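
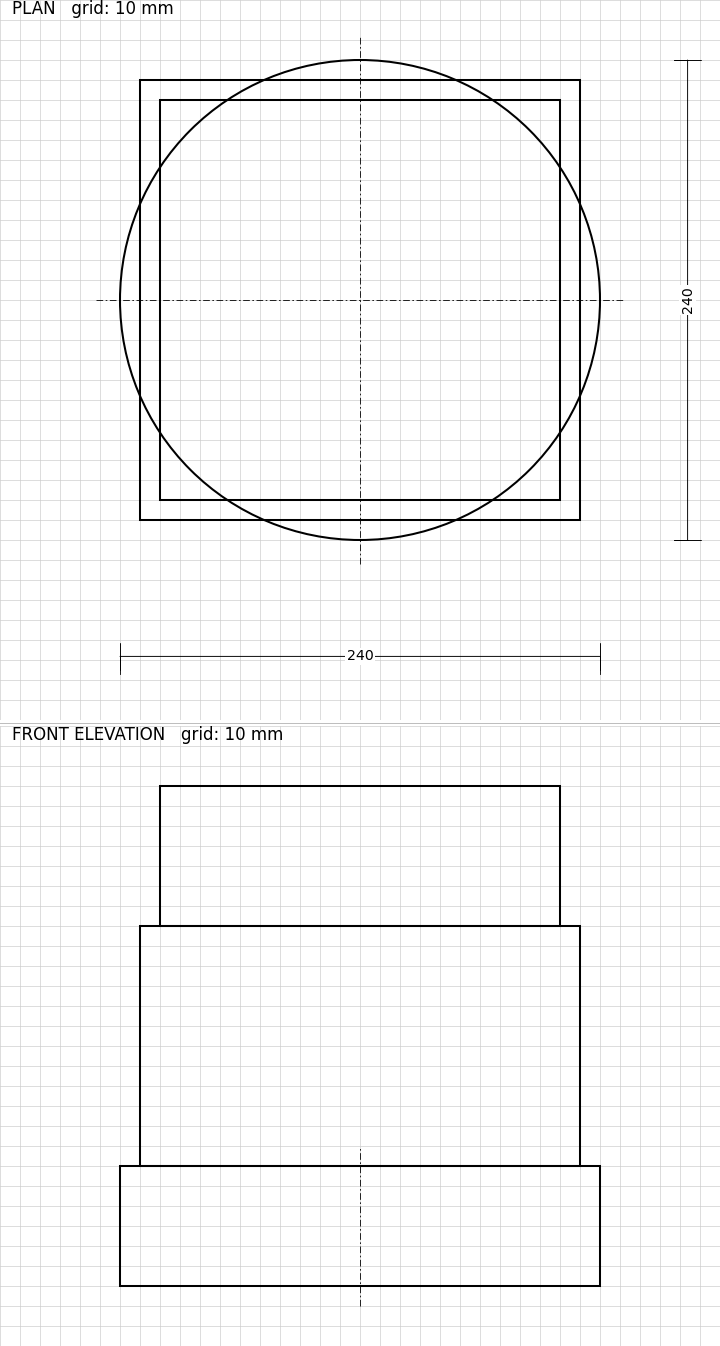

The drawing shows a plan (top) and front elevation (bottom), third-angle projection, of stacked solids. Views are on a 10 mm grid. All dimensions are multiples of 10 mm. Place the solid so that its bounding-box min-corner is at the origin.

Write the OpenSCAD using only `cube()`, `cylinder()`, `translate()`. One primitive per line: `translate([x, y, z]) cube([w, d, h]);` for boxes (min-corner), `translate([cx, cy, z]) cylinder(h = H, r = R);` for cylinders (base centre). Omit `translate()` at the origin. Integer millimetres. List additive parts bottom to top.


translate([120, 120, 0]) cylinder(h = 60, r = 120);
translate([10, 10, 60]) cube([220, 220, 120]);
translate([20, 20, 180]) cube([200, 200, 70]);


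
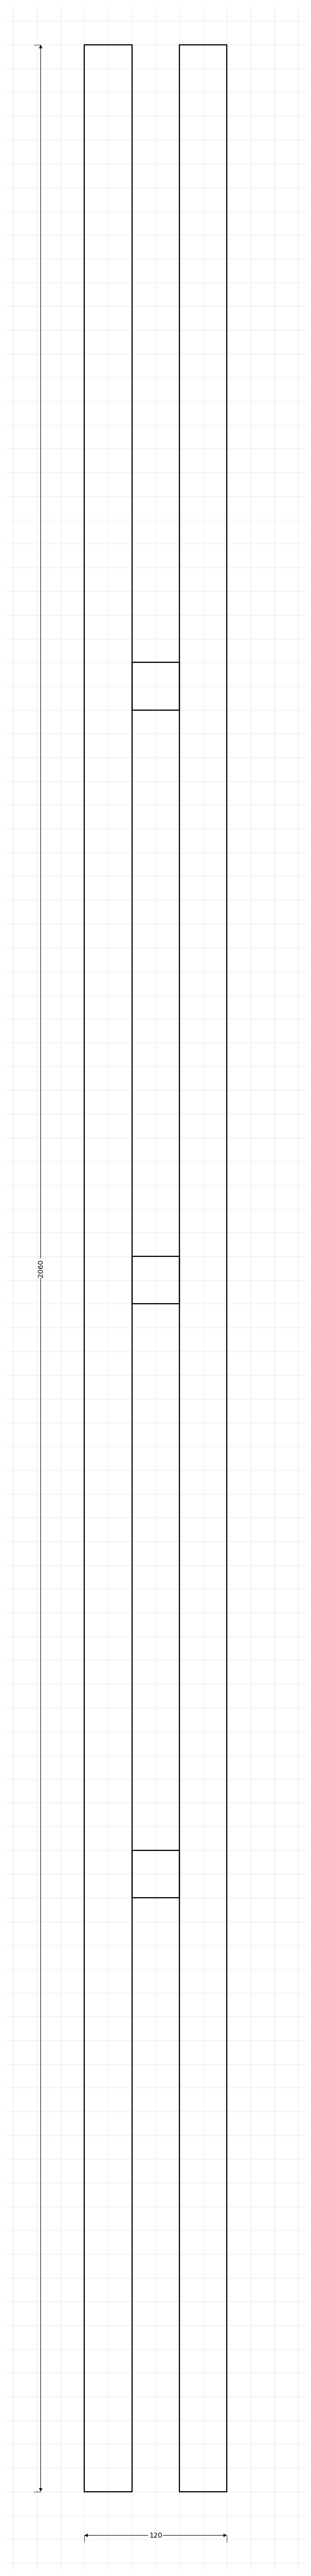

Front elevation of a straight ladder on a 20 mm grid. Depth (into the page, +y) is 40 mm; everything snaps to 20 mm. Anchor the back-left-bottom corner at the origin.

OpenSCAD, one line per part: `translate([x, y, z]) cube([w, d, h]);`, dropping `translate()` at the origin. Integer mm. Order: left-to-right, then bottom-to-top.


cube([40, 40, 2060]);
translate([40, 0, 500]) cube([40, 40, 40]);
translate([40, 0, 1000]) cube([40, 40, 40]);
translate([40, 0, 1500]) cube([40, 40, 40]);
translate([80, 0, 0]) cube([40, 40, 2060]);


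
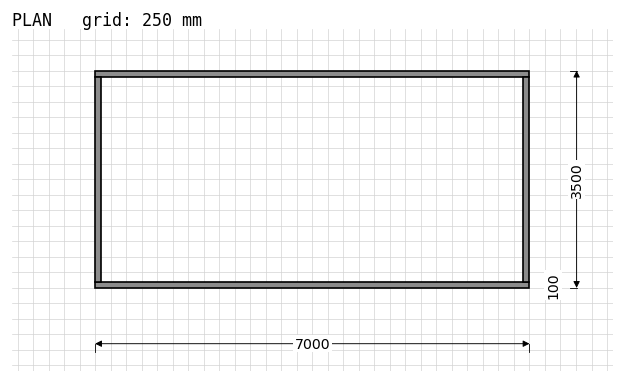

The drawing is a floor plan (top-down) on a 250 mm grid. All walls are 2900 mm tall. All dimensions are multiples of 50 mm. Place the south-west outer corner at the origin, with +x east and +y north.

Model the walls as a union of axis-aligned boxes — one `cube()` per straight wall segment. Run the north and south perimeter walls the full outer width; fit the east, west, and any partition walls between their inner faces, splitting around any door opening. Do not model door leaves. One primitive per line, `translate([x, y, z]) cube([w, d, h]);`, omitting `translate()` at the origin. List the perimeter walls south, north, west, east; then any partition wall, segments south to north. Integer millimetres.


cube([7000, 100, 2900]);
translate([0, 3400, 0]) cube([7000, 100, 2900]);
translate([0, 100, 0]) cube([100, 3300, 2900]);
translate([6900, 100, 0]) cube([100, 3300, 2900]);


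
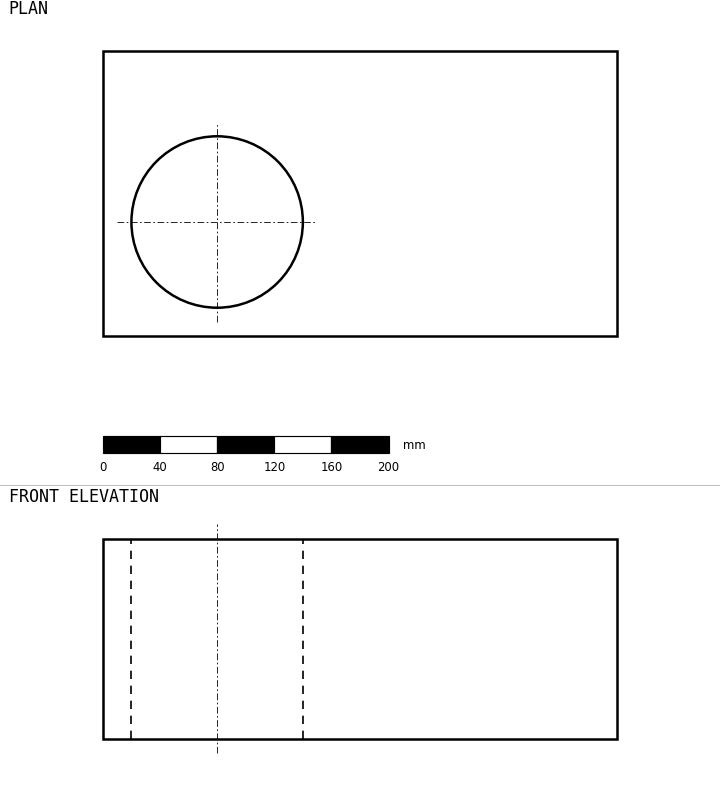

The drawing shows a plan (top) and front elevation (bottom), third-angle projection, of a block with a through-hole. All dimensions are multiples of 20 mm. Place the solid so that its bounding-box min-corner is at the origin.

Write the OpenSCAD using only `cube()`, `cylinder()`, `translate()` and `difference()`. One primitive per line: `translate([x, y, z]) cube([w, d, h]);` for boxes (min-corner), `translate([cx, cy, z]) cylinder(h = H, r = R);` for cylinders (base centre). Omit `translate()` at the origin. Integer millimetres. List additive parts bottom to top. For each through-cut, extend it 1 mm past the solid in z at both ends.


difference() {
  cube([360, 200, 140]);
  translate([80, 80, -1]) cylinder(h = 142, r = 60);
}


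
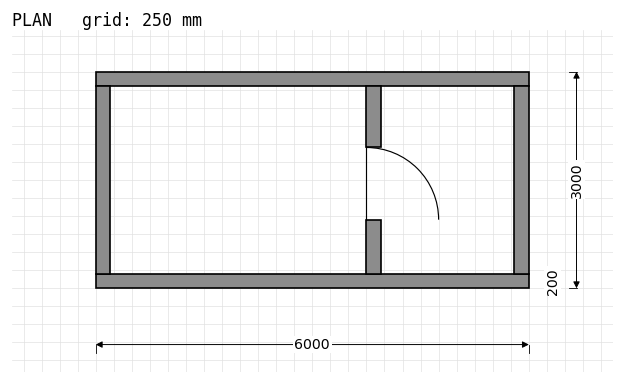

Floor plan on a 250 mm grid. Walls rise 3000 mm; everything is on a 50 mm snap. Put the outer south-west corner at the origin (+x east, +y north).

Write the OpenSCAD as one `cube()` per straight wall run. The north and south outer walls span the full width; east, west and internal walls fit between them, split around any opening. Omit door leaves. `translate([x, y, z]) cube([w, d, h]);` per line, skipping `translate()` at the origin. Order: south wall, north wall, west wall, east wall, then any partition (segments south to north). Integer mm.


cube([6000, 200, 3000]);
translate([0, 2800, 0]) cube([6000, 200, 3000]);
translate([0, 200, 0]) cube([200, 2600, 3000]);
translate([5800, 200, 0]) cube([200, 2600, 3000]);
translate([3750, 200, 0]) cube([200, 750, 3000]);
translate([3750, 1950, 0]) cube([200, 850, 3000]);


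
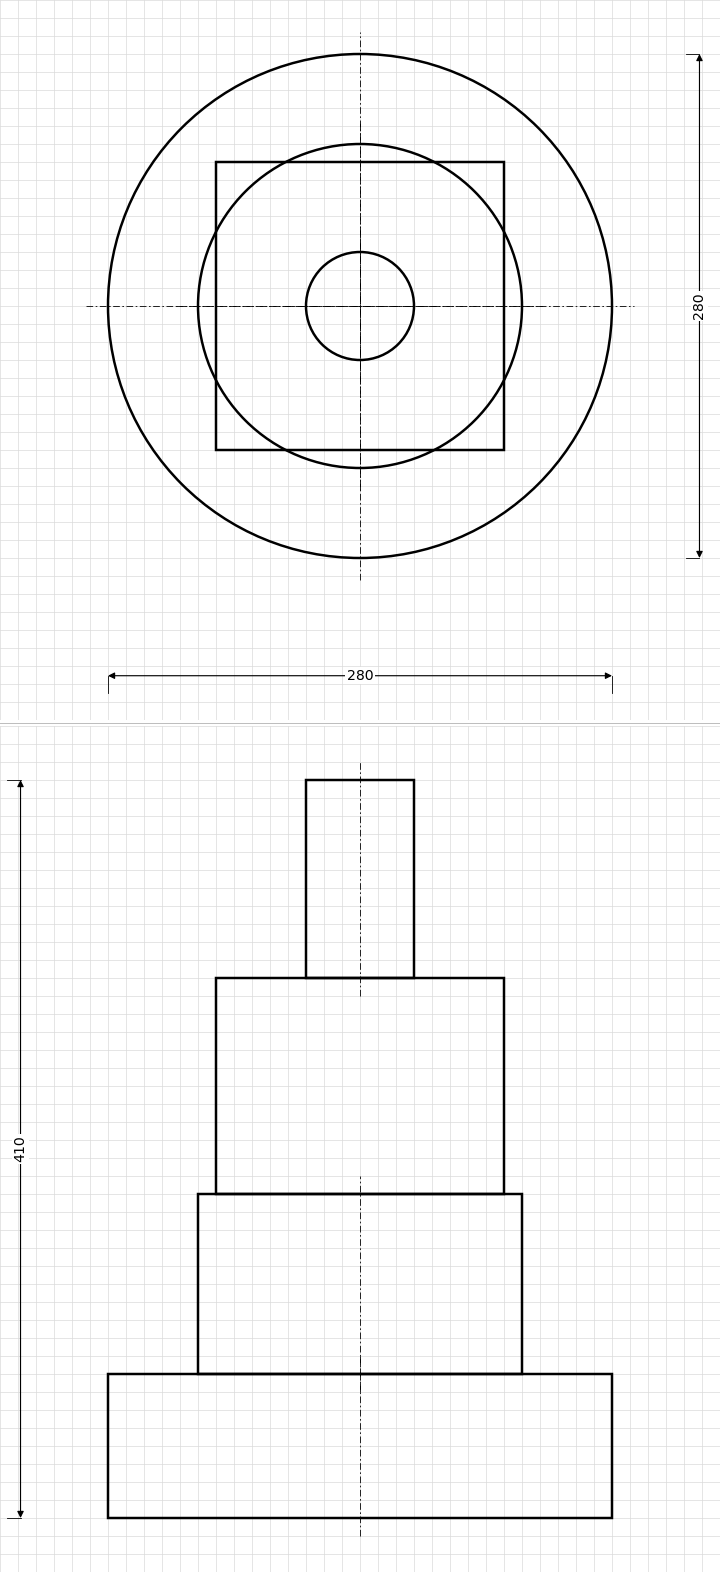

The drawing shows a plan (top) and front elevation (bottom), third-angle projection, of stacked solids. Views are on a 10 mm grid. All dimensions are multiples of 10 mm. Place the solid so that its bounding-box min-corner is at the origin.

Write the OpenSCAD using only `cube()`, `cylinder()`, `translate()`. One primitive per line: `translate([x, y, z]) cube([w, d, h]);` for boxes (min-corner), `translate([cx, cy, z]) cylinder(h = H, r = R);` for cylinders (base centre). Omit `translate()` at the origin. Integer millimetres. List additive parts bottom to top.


translate([140, 140, 0]) cylinder(h = 80, r = 140);
translate([140, 140, 80]) cylinder(h = 100, r = 90);
translate([60, 60, 180]) cube([160, 160, 120]);
translate([140, 140, 300]) cylinder(h = 110, r = 30);


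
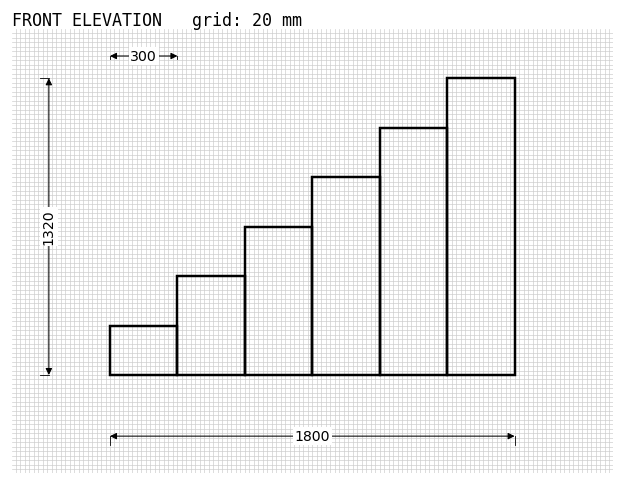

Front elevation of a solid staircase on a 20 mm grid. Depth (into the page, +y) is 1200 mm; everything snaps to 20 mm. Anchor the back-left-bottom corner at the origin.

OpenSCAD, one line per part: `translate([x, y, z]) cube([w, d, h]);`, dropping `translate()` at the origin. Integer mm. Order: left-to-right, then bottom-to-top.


cube([300, 1200, 220]);
translate([300, 0, 0]) cube([300, 1200, 440]);
translate([600, 0, 0]) cube([300, 1200, 660]);
translate([900, 0, 0]) cube([300, 1200, 880]);
translate([1200, 0, 0]) cube([300, 1200, 1100]);
translate([1500, 0, 0]) cube([300, 1200, 1320]);


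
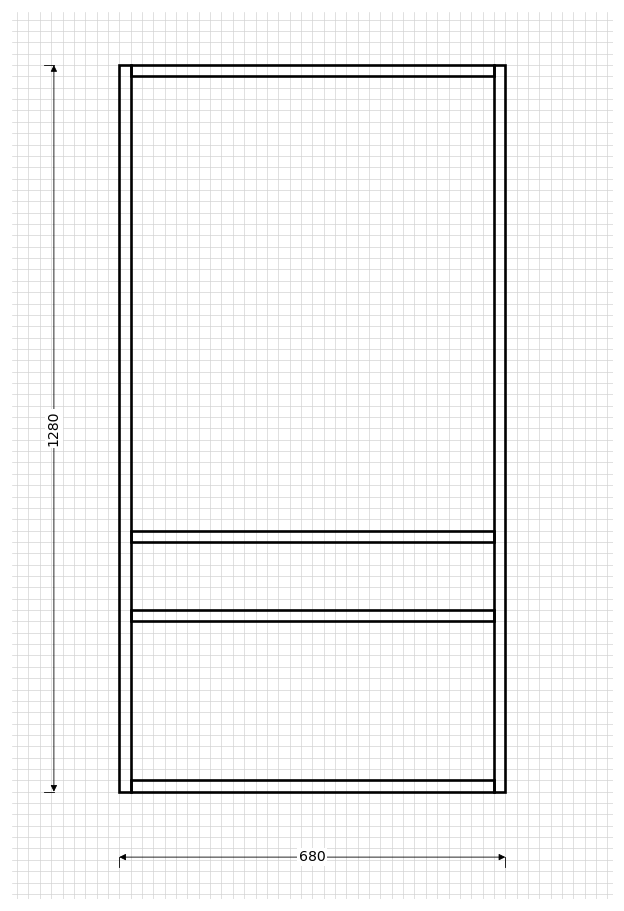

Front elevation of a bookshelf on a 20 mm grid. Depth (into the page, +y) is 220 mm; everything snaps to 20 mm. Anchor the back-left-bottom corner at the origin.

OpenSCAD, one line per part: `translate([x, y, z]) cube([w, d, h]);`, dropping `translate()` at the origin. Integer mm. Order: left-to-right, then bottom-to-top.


cube([20, 220, 1280]);
translate([20, 0, 0]) cube([640, 220, 20]);
translate([20, 0, 300]) cube([640, 220, 20]);
translate([20, 0, 440]) cube([640, 220, 20]);
translate([20, 0, 1260]) cube([640, 220, 20]);
translate([660, 0, 0]) cube([20, 220, 1280]);


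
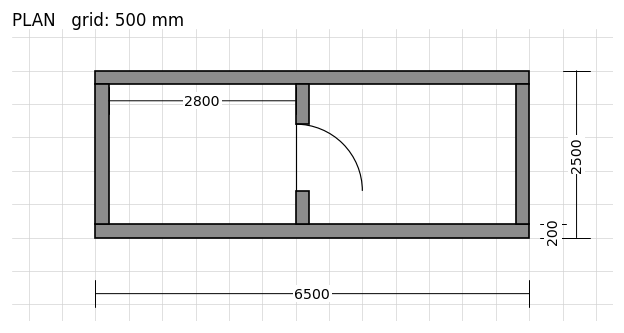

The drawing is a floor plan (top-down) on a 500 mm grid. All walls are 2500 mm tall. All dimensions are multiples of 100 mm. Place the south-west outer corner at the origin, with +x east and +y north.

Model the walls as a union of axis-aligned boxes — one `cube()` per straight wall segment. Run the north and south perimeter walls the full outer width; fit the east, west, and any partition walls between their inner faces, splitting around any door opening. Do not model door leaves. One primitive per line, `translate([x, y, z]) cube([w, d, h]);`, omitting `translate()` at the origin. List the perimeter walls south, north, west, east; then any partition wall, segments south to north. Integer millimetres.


cube([6500, 200, 2500]);
translate([0, 2300, 0]) cube([6500, 200, 2500]);
translate([0, 200, 0]) cube([200, 2100, 2500]);
translate([6300, 200, 0]) cube([200, 2100, 2500]);
translate([3000, 200, 0]) cube([200, 500, 2500]);
translate([3000, 1700, 0]) cube([200, 600, 2500]);


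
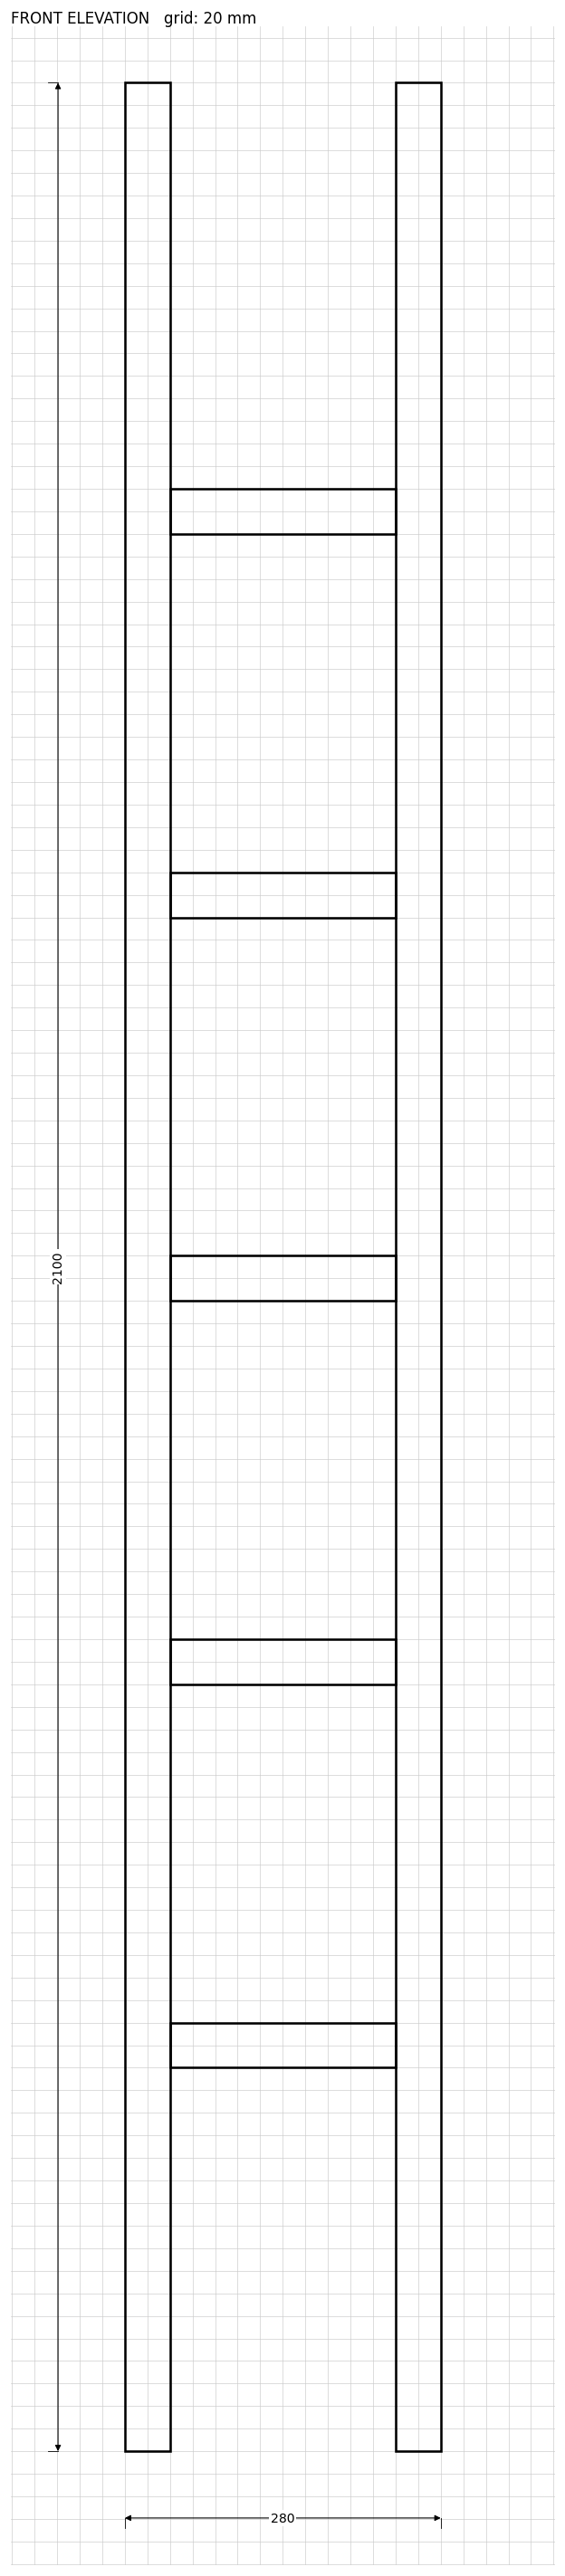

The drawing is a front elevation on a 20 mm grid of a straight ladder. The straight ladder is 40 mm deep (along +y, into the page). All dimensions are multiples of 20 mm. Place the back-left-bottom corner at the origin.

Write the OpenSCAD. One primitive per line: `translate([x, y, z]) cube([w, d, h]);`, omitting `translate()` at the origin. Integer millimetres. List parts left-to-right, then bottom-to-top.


cube([40, 40, 2100]);
translate([40, 0, 340]) cube([200, 40, 40]);
translate([40, 0, 680]) cube([200, 40, 40]);
translate([40, 0, 1020]) cube([200, 40, 40]);
translate([40, 0, 1360]) cube([200, 40, 40]);
translate([40, 0, 1700]) cube([200, 40, 40]);
translate([240, 0, 0]) cube([40, 40, 2100]);


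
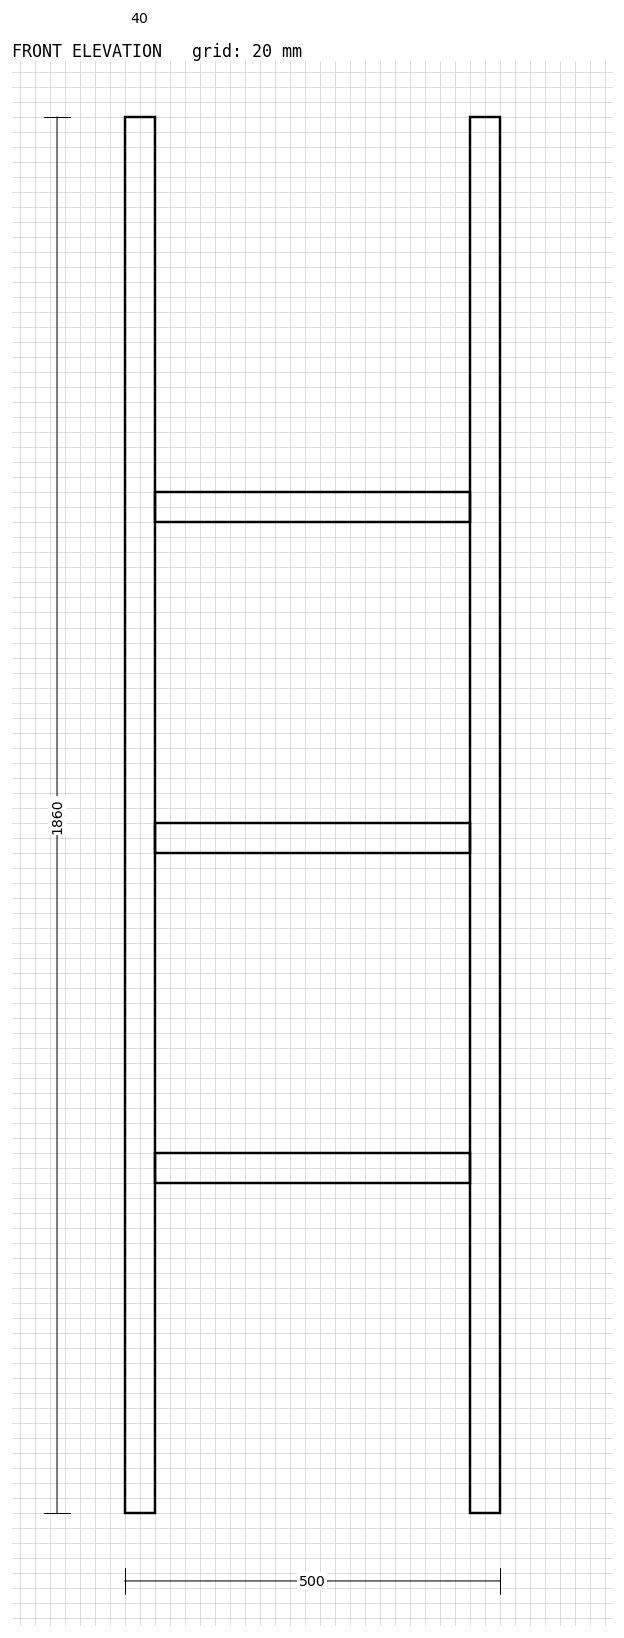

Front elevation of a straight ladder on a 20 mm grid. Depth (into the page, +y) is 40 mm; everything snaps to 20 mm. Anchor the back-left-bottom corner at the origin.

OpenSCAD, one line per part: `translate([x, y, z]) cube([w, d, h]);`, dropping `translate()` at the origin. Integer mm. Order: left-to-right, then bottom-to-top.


cube([40, 40, 1860]);
translate([40, 0, 440]) cube([420, 40, 40]);
translate([40, 0, 880]) cube([420, 40, 40]);
translate([40, 0, 1320]) cube([420, 40, 40]);
translate([460, 0, 0]) cube([40, 40, 1860]);


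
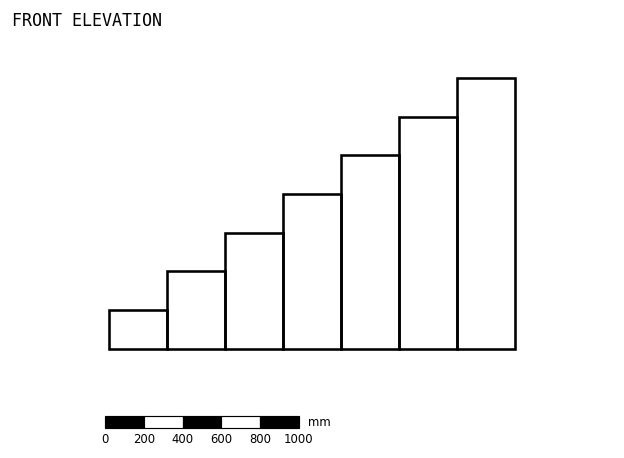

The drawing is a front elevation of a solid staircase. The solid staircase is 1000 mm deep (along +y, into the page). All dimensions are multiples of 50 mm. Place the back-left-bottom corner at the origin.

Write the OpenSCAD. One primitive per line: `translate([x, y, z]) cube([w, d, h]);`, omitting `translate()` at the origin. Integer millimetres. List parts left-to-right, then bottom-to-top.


cube([300, 1000, 200]);
translate([300, 0, 0]) cube([300, 1000, 400]);
translate([600, 0, 0]) cube([300, 1000, 600]);
translate([900, 0, 0]) cube([300, 1000, 800]);
translate([1200, 0, 0]) cube([300, 1000, 1000]);
translate([1500, 0, 0]) cube([300, 1000, 1200]);
translate([1800, 0, 0]) cube([300, 1000, 1400]);


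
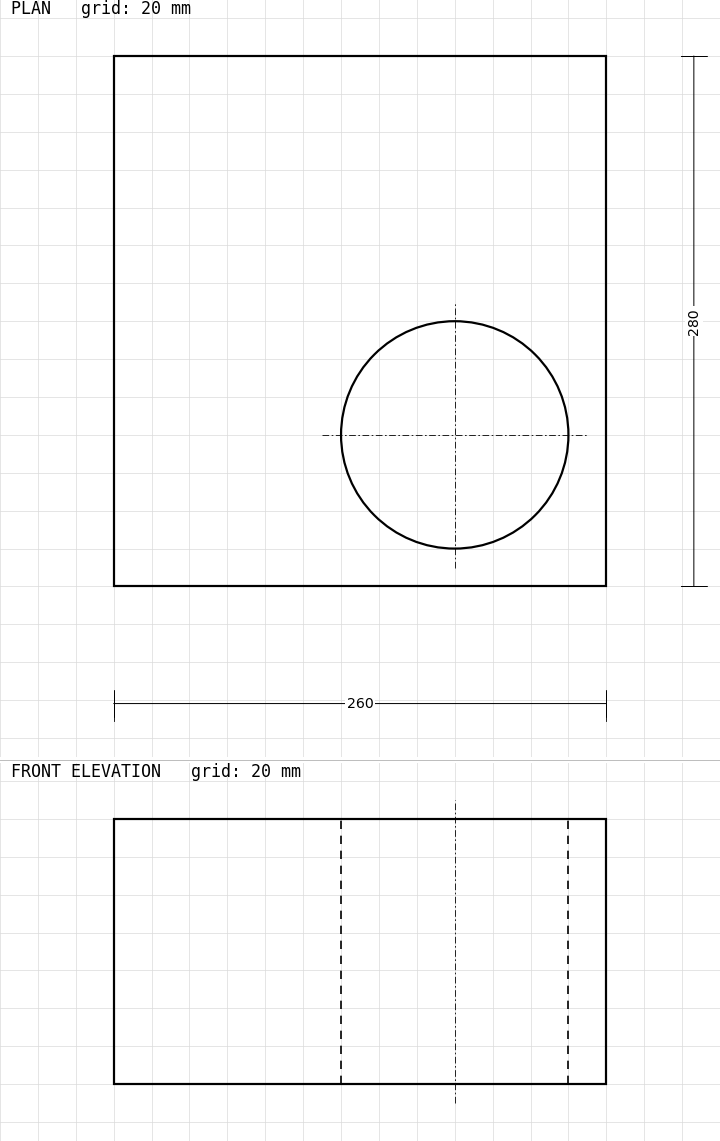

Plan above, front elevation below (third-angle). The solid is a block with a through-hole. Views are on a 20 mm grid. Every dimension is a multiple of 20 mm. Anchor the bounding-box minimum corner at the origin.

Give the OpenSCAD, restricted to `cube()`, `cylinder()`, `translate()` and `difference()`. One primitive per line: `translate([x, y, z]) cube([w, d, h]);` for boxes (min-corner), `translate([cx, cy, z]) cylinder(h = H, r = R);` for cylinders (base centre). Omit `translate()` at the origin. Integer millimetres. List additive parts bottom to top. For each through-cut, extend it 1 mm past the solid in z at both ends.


difference() {
  cube([260, 280, 140]);
  translate([180, 80, -1]) cylinder(h = 142, r = 60);
}


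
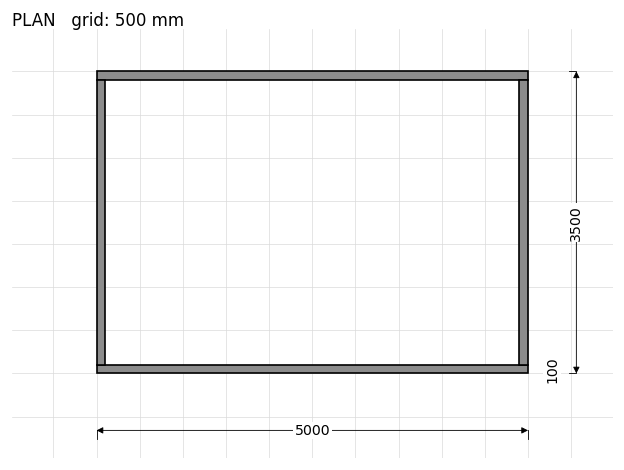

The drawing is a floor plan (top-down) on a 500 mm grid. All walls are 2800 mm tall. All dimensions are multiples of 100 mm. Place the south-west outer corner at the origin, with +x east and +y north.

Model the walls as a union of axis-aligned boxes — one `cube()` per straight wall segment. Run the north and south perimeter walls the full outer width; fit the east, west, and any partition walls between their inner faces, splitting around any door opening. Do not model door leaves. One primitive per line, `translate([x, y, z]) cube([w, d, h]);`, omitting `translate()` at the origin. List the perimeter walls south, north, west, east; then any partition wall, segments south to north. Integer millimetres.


cube([5000, 100, 2800]);
translate([0, 3400, 0]) cube([5000, 100, 2800]);
translate([0, 100, 0]) cube([100, 3300, 2800]);
translate([4900, 100, 0]) cube([100, 3300, 2800]);


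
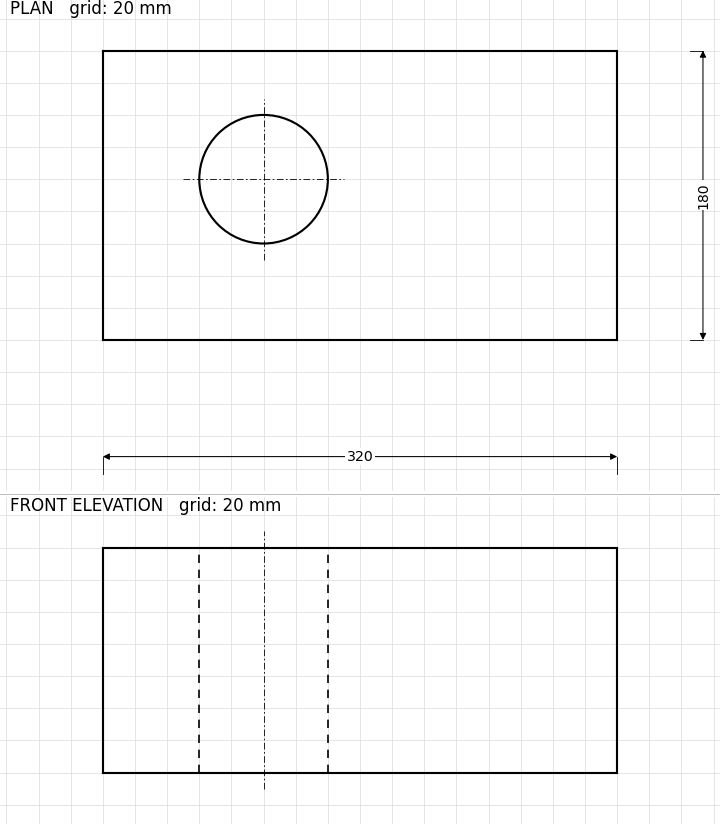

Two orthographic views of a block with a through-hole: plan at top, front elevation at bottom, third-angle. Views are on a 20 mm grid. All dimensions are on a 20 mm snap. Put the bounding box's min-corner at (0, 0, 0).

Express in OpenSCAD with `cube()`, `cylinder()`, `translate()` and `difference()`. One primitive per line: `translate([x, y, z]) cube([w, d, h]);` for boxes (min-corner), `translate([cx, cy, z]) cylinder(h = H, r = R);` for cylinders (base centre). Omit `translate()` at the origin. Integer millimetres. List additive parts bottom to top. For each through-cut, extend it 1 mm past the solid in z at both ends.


difference() {
  cube([320, 180, 140]);
  translate([100, 100, -1]) cylinder(h = 142, r = 40);
}


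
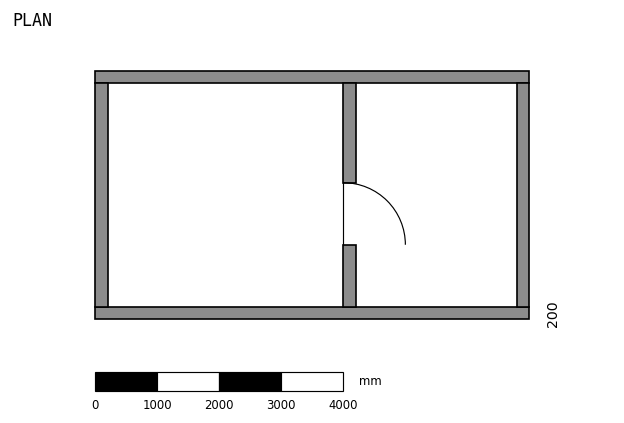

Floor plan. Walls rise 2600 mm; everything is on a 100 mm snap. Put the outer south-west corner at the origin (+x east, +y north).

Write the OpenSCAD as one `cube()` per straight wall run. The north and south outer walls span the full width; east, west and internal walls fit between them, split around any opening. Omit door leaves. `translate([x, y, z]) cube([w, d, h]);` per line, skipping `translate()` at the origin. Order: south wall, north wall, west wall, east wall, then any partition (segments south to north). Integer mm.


cube([7000, 200, 2600]);
translate([0, 3800, 0]) cube([7000, 200, 2600]);
translate([0, 200, 0]) cube([200, 3600, 2600]);
translate([6800, 200, 0]) cube([200, 3600, 2600]);
translate([4000, 200, 0]) cube([200, 1000, 2600]);
translate([4000, 2200, 0]) cube([200, 1600, 2600]);


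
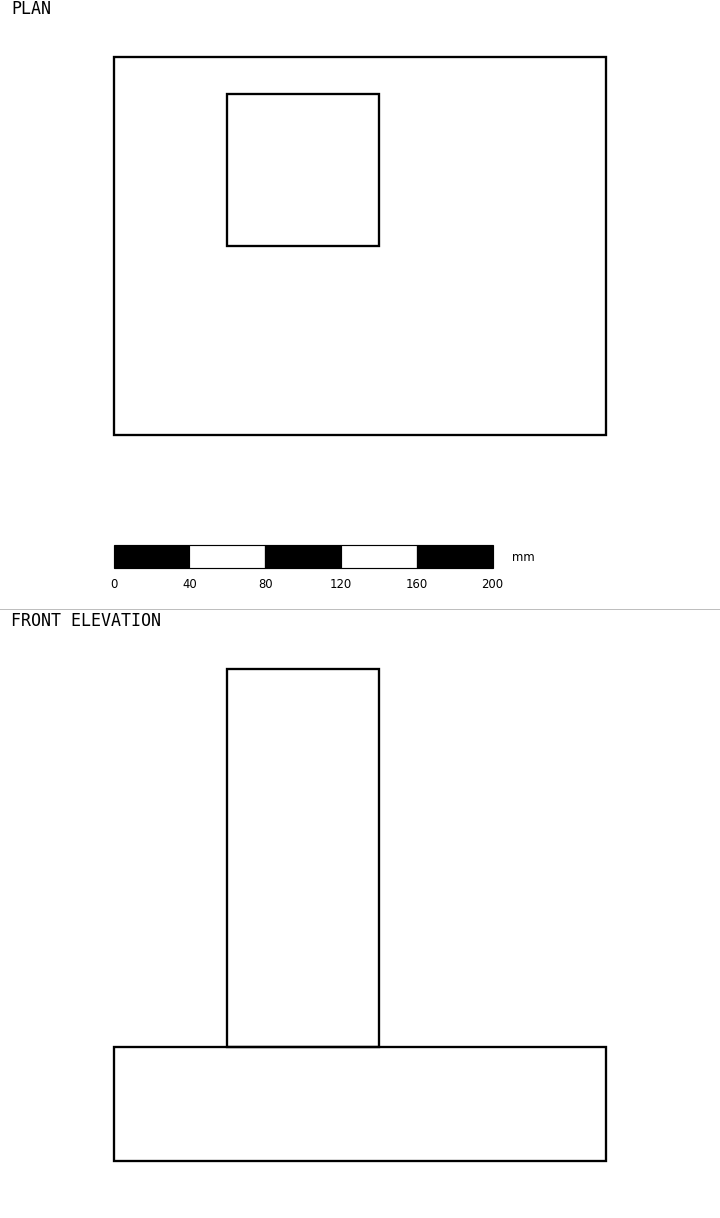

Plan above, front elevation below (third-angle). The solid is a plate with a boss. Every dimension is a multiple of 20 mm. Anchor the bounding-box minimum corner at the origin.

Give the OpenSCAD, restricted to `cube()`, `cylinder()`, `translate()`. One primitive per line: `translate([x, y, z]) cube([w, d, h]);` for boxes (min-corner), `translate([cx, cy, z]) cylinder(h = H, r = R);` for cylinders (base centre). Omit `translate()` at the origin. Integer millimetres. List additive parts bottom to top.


cube([260, 200, 60]);
translate([60, 100, 60]) cube([80, 80, 200]);


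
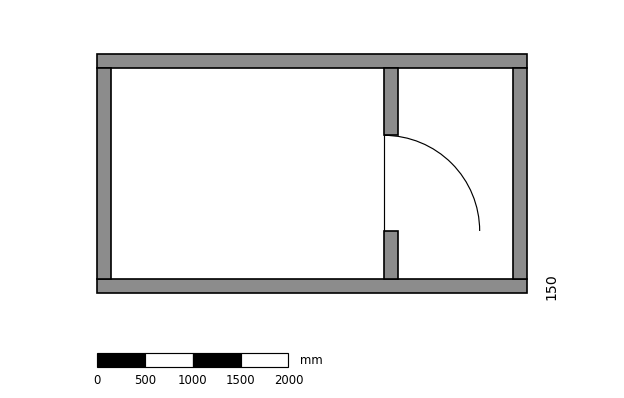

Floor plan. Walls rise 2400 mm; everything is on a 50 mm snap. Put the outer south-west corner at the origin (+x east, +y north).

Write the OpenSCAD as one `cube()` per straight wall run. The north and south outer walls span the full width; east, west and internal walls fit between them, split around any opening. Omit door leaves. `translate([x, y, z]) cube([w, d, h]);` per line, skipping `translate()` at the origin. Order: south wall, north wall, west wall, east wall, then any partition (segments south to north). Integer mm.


cube([4500, 150, 2400]);
translate([0, 2350, 0]) cube([4500, 150, 2400]);
translate([0, 150, 0]) cube([150, 2200, 2400]);
translate([4350, 150, 0]) cube([150, 2200, 2400]);
translate([3000, 150, 0]) cube([150, 500, 2400]);
translate([3000, 1650, 0]) cube([150, 700, 2400]);


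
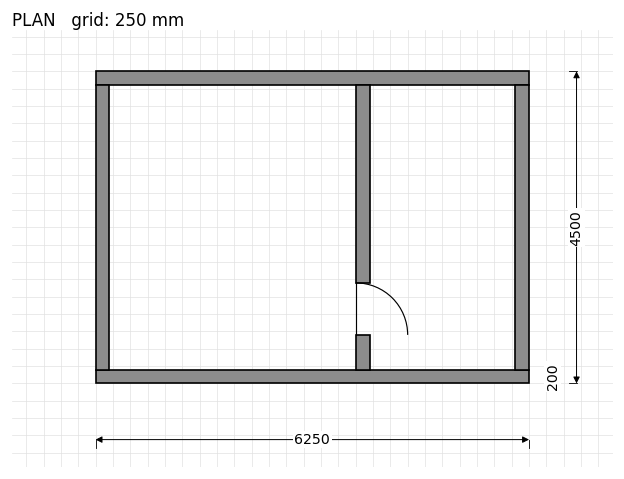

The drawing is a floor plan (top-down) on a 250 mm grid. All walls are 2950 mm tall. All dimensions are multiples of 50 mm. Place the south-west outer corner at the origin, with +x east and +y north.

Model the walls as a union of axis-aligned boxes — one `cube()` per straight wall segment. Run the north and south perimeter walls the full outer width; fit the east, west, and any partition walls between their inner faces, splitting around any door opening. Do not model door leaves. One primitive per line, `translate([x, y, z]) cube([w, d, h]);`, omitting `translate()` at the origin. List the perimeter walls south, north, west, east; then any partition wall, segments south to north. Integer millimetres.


cube([6250, 200, 2950]);
translate([0, 4300, 0]) cube([6250, 200, 2950]);
translate([0, 200, 0]) cube([200, 4100, 2950]);
translate([6050, 200, 0]) cube([200, 4100, 2950]);
translate([3750, 200, 0]) cube([200, 500, 2950]);
translate([3750, 1450, 0]) cube([200, 2850, 2950]);


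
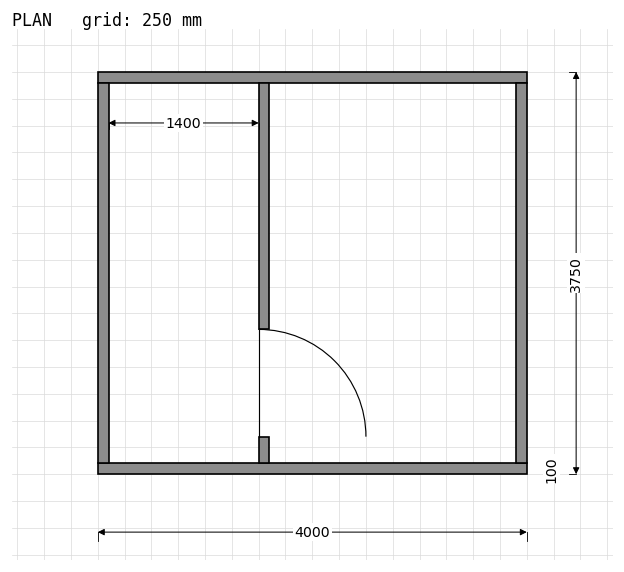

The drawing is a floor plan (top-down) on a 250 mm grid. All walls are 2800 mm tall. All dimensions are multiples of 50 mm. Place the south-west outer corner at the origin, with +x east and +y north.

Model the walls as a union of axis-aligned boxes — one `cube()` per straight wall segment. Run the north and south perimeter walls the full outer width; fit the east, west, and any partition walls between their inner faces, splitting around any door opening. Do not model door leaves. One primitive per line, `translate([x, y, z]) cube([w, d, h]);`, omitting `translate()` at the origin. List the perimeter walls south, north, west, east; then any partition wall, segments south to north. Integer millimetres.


cube([4000, 100, 2800]);
translate([0, 3650, 0]) cube([4000, 100, 2800]);
translate([0, 100, 0]) cube([100, 3550, 2800]);
translate([3900, 100, 0]) cube([100, 3550, 2800]);
translate([1500, 100, 0]) cube([100, 250, 2800]);
translate([1500, 1350, 0]) cube([100, 2300, 2800]);


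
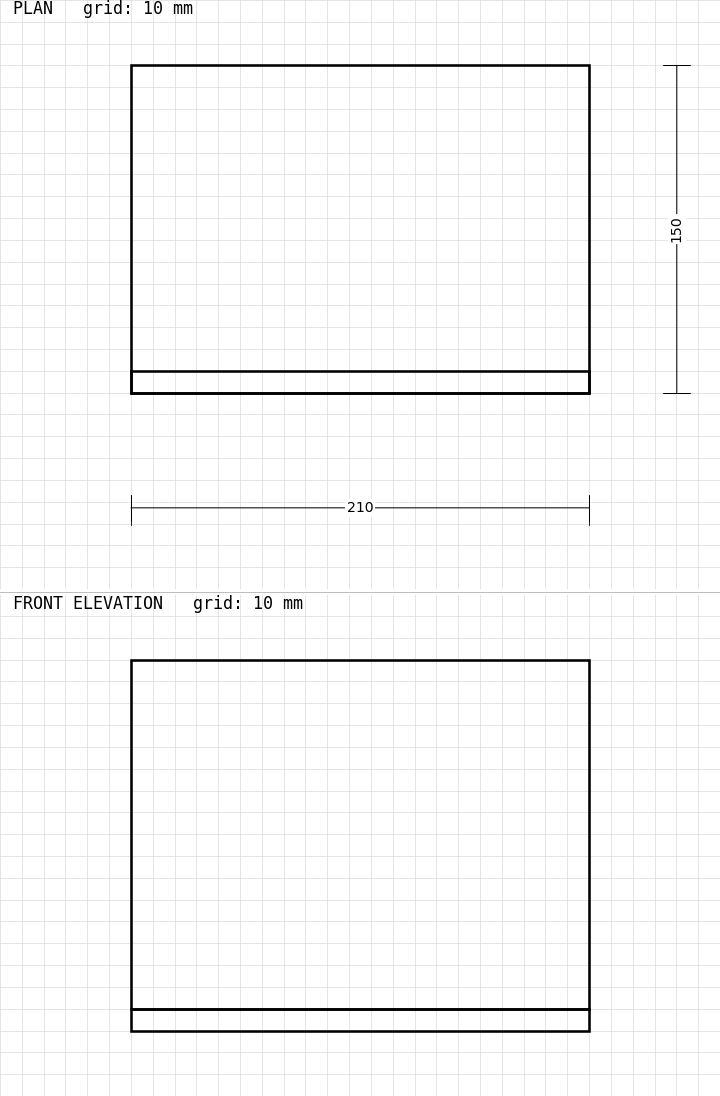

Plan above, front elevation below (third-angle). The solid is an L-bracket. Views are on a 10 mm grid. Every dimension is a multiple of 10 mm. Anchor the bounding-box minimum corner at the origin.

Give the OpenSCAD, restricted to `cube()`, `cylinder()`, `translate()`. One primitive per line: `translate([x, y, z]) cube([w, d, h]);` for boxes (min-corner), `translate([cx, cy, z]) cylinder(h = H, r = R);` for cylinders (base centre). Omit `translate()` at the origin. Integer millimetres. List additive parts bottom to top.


cube([210, 150, 10]);
translate([0, 0, 10]) cube([210, 10, 160]);


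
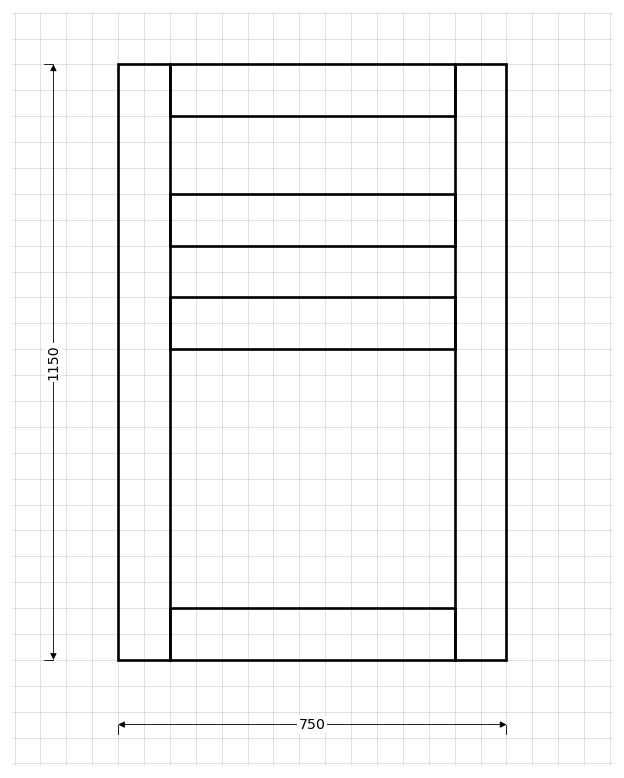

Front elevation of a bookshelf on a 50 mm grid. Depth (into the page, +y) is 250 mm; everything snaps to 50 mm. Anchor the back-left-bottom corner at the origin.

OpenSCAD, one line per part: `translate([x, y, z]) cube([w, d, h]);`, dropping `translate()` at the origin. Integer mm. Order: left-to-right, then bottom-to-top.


cube([100, 250, 1150]);
translate([100, 0, 0]) cube([550, 250, 100]);
translate([100, 0, 600]) cube([550, 250, 100]);
translate([100, 0, 800]) cube([550, 250, 100]);
translate([100, 0, 1050]) cube([550, 250, 100]);
translate([650, 0, 0]) cube([100, 250, 1150]);


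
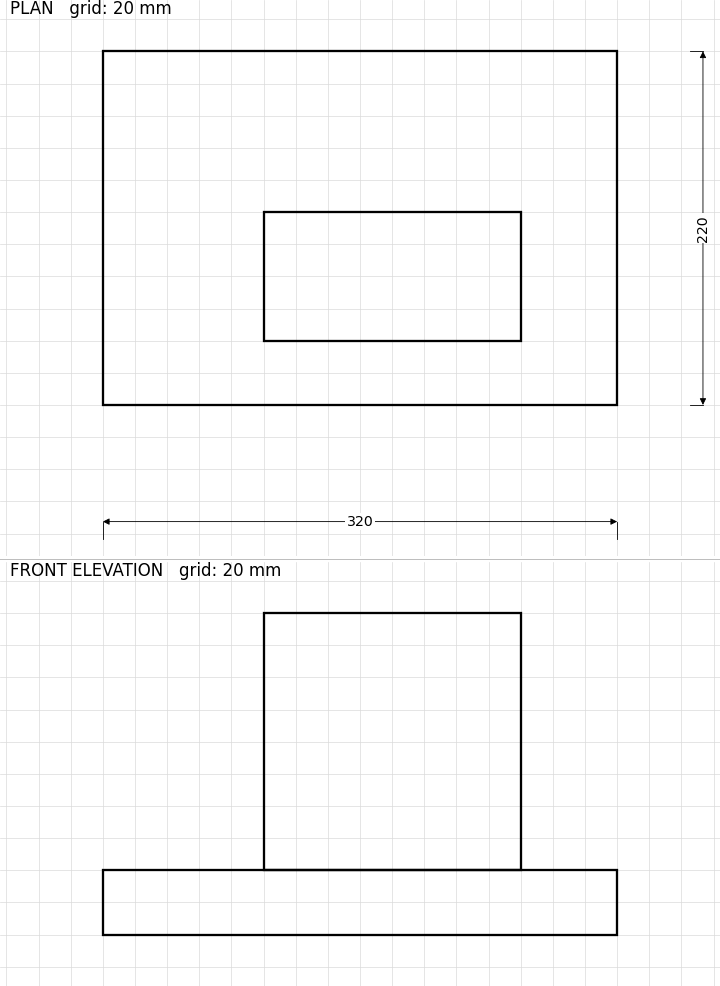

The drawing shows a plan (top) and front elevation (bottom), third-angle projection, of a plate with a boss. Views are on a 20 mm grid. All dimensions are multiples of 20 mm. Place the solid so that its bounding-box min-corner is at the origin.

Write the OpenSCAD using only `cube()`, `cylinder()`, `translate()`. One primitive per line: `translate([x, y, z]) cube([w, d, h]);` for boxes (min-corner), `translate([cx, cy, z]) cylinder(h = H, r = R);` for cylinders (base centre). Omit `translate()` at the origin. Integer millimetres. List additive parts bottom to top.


cube([320, 220, 40]);
translate([100, 40, 40]) cube([160, 80, 160]);


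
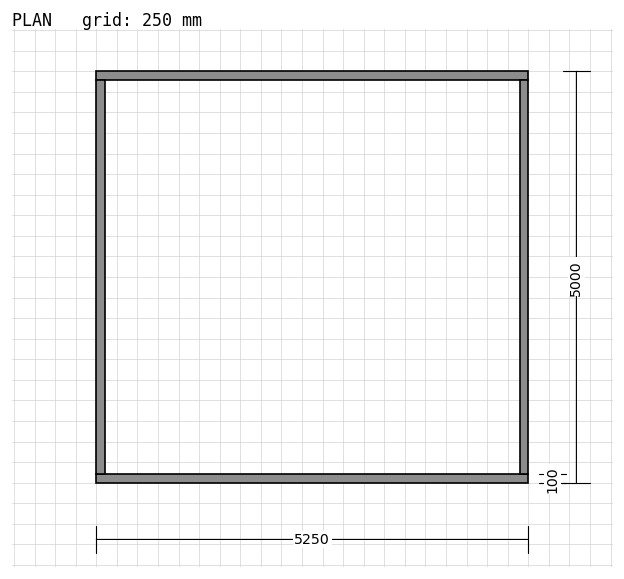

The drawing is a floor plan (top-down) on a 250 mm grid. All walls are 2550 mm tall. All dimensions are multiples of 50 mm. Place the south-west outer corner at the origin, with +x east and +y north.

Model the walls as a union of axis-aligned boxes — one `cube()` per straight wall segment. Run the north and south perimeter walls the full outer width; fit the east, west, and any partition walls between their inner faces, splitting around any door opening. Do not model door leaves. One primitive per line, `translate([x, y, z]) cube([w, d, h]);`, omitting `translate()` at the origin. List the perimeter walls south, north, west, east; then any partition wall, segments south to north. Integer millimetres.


cube([5250, 100, 2550]);
translate([0, 4900, 0]) cube([5250, 100, 2550]);
translate([0, 100, 0]) cube([100, 4800, 2550]);
translate([5150, 100, 0]) cube([100, 4800, 2550]);


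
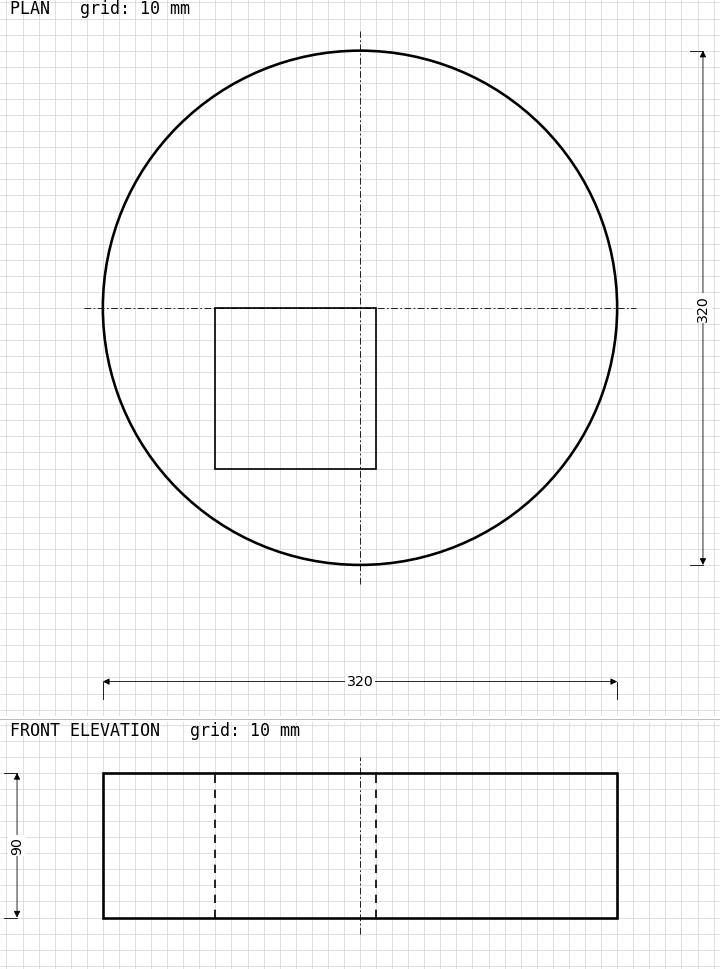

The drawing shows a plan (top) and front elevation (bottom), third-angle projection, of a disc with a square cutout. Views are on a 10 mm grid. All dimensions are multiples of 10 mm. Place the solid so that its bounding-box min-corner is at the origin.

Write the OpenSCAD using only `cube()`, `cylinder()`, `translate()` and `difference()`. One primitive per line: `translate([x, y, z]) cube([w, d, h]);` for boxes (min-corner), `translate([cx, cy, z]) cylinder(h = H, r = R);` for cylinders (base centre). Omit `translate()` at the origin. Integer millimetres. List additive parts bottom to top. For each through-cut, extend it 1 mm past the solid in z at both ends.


difference() {
  translate([160, 160, 0]) cylinder(h = 90, r = 160);
  translate([70, 60, -1]) cube([100, 100, 92]);
}


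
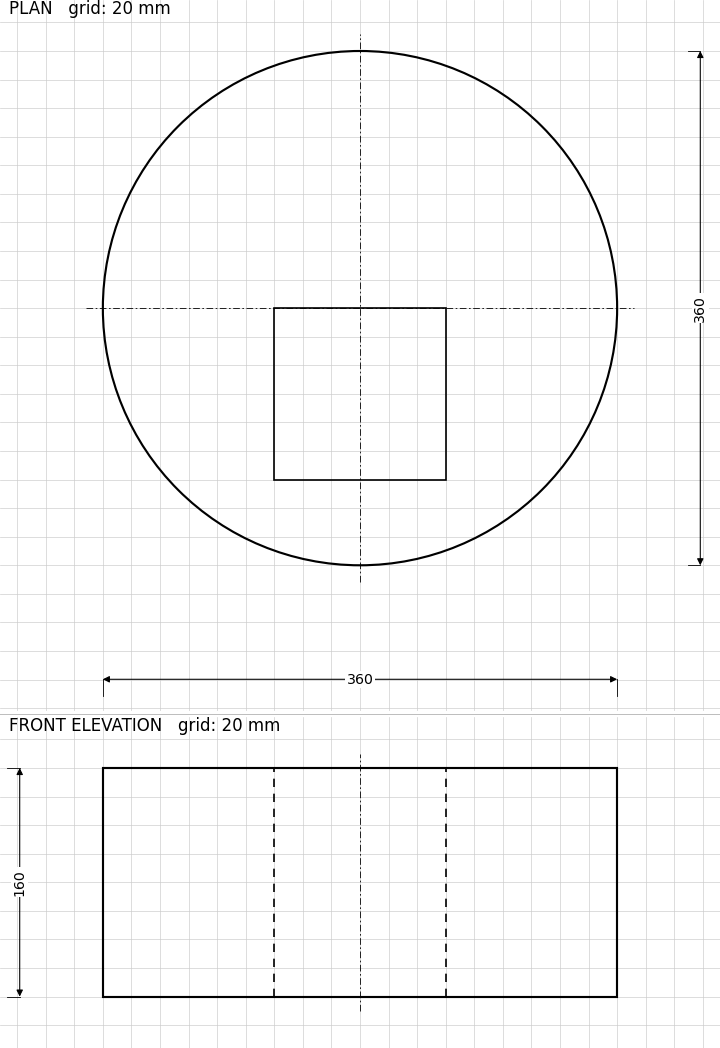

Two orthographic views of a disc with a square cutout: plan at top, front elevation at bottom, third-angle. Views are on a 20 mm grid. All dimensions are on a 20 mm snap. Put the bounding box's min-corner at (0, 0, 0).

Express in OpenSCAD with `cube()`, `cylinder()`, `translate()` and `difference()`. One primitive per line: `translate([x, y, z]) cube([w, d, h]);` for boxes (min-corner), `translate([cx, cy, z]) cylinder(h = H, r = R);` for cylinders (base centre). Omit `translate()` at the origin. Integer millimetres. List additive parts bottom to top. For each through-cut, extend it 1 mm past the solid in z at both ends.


difference() {
  translate([180, 180, 0]) cylinder(h = 160, r = 180);
  translate([120, 60, -1]) cube([120, 120, 162]);
}


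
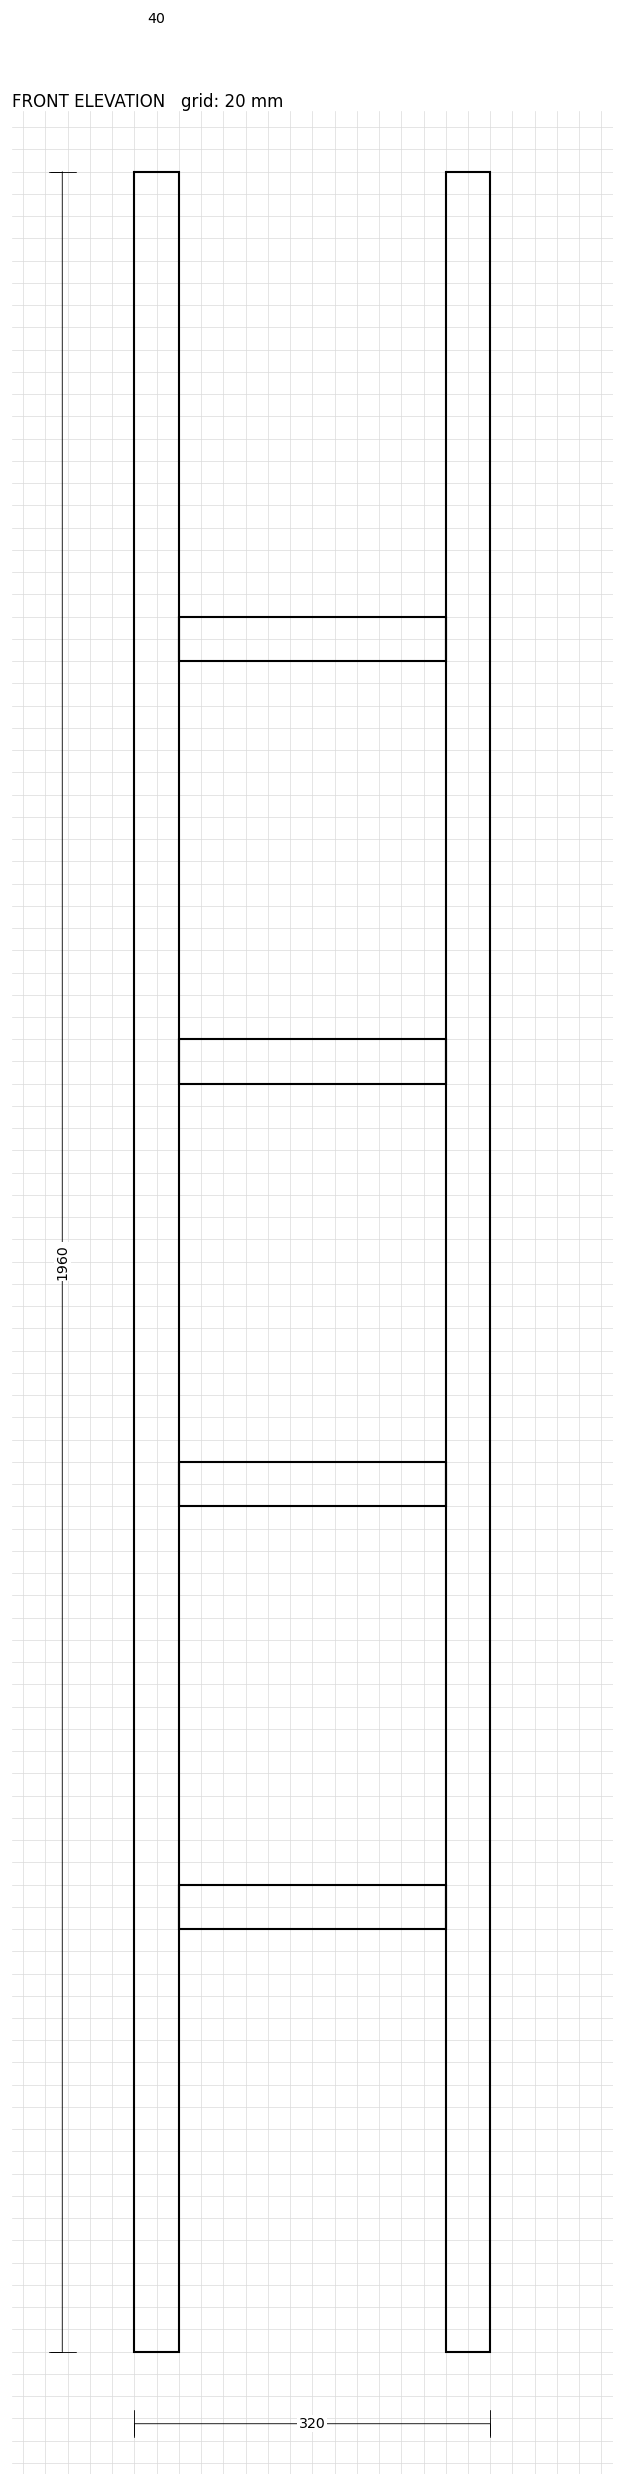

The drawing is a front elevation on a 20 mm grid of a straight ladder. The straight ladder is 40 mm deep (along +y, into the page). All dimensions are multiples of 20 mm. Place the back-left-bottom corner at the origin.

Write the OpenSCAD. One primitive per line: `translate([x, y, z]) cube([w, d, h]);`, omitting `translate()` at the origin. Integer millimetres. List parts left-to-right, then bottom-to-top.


cube([40, 40, 1960]);
translate([40, 0, 380]) cube([240, 40, 40]);
translate([40, 0, 760]) cube([240, 40, 40]);
translate([40, 0, 1140]) cube([240, 40, 40]);
translate([40, 0, 1520]) cube([240, 40, 40]);
translate([280, 0, 0]) cube([40, 40, 1960]);


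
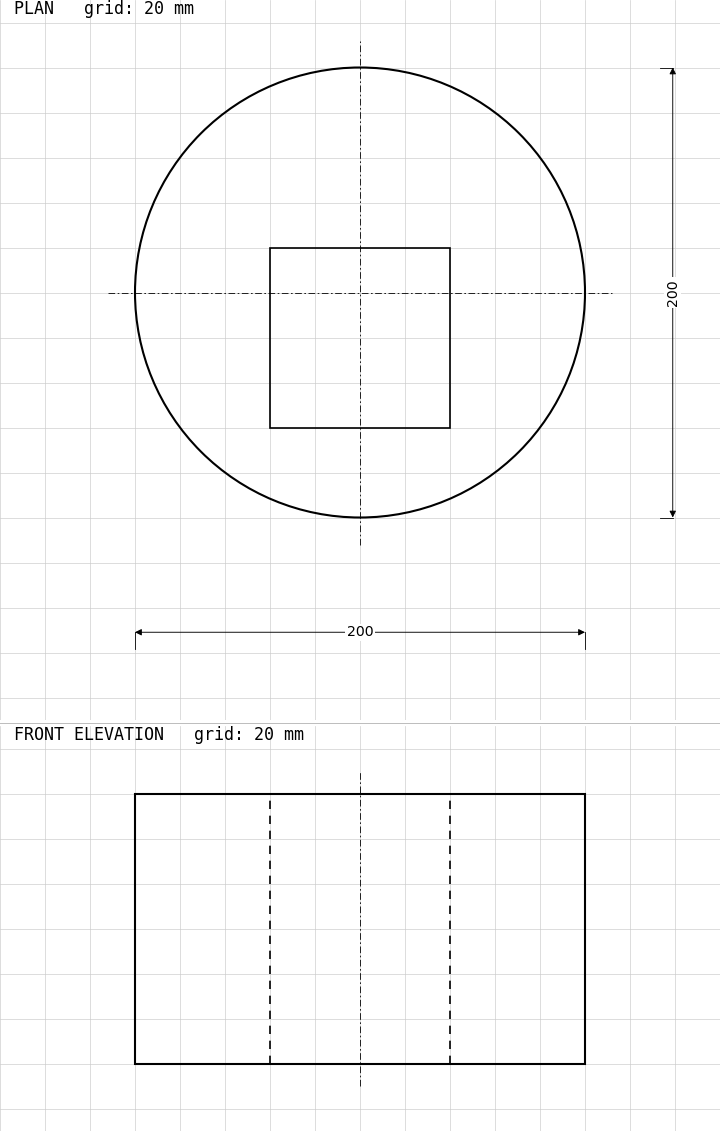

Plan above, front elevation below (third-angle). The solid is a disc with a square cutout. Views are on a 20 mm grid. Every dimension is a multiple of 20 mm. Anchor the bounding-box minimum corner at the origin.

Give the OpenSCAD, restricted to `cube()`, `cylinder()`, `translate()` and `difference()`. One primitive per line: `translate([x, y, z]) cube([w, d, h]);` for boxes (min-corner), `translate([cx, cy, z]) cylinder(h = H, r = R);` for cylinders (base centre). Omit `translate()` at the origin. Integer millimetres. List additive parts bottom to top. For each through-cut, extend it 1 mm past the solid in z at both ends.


difference() {
  translate([100, 100, 0]) cylinder(h = 120, r = 100);
  translate([60, 40, -1]) cube([80, 80, 122]);
}


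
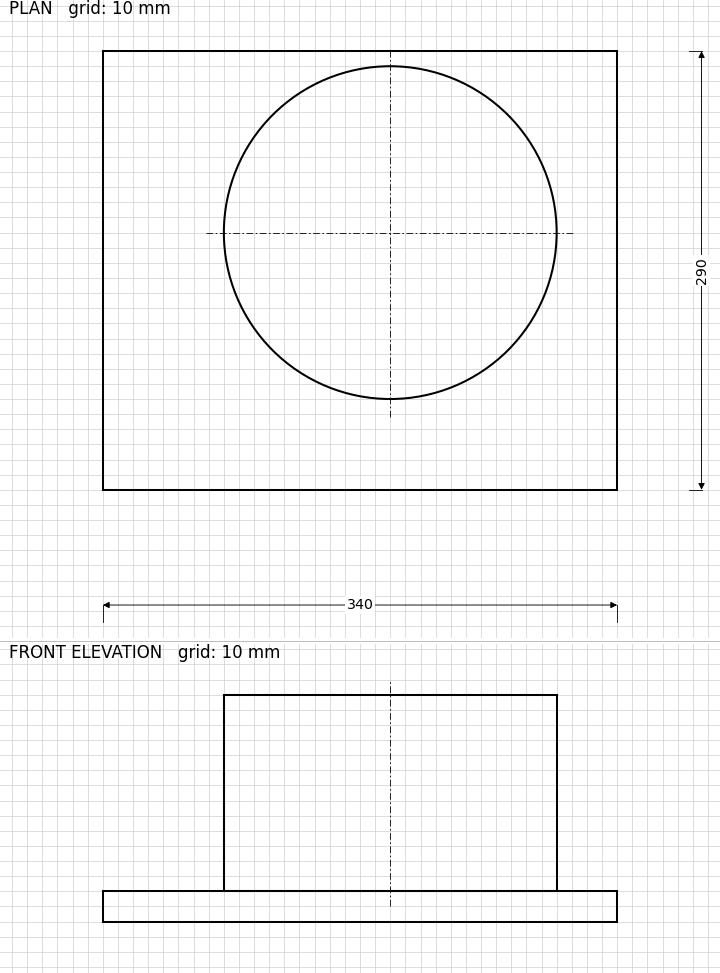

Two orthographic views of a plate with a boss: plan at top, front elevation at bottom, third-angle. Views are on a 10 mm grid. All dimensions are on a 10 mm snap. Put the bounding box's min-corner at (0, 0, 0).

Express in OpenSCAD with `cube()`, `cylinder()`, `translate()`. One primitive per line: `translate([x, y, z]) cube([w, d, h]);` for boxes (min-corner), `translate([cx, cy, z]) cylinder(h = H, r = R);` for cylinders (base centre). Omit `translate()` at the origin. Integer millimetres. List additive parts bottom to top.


cube([340, 290, 20]);
translate([190, 170, 20]) cylinder(h = 130, r = 110);


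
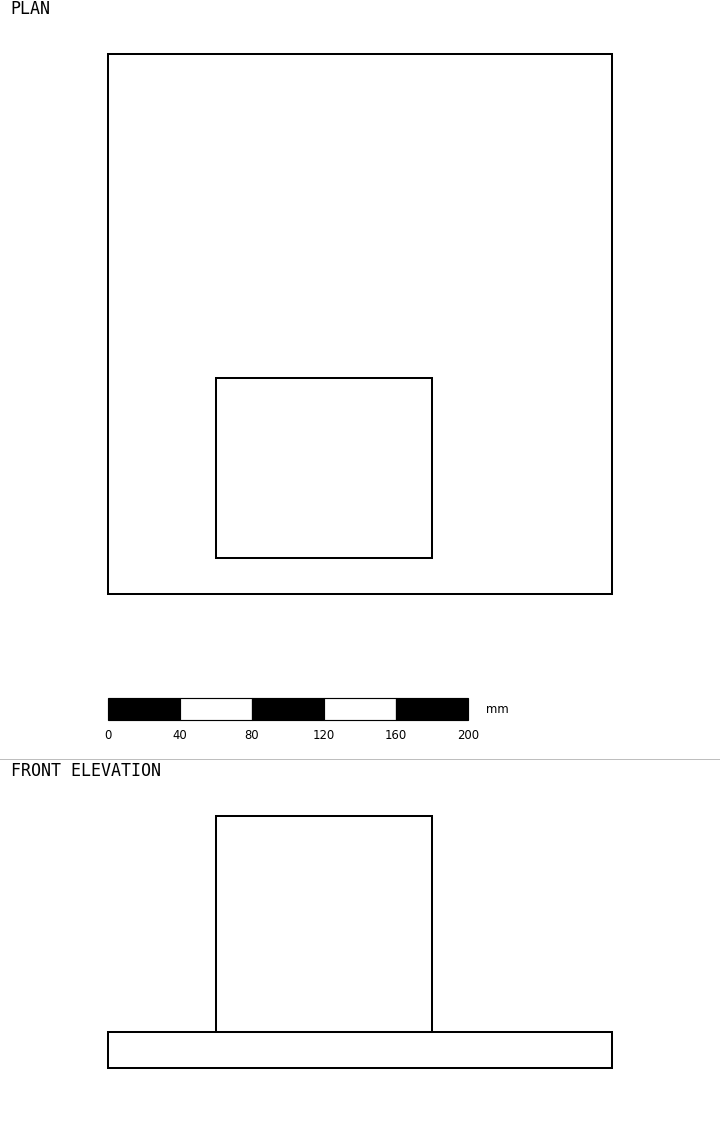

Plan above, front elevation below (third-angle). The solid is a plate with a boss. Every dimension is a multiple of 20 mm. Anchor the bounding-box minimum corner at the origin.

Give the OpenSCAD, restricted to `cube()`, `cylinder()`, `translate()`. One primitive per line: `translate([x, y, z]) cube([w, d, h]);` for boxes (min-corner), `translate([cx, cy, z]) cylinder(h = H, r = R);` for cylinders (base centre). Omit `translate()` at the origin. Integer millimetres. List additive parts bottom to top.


cube([280, 300, 20]);
translate([60, 20, 20]) cube([120, 100, 120]);


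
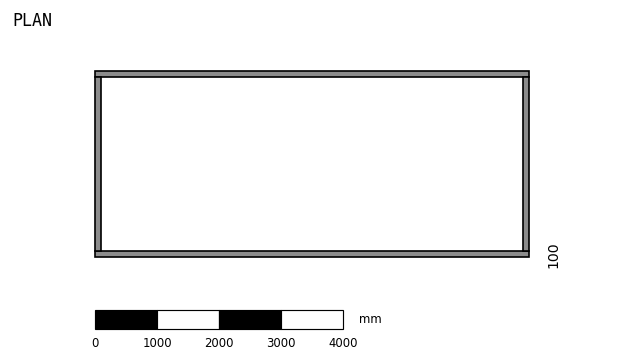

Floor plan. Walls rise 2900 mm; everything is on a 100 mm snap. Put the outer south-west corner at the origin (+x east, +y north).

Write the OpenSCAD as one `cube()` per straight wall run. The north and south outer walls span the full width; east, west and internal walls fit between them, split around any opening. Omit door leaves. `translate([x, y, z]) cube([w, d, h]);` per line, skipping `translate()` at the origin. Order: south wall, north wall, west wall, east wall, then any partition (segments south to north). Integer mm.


cube([7000, 100, 2900]);
translate([0, 2900, 0]) cube([7000, 100, 2900]);
translate([0, 100, 0]) cube([100, 2800, 2900]);
translate([6900, 100, 0]) cube([100, 2800, 2900]);


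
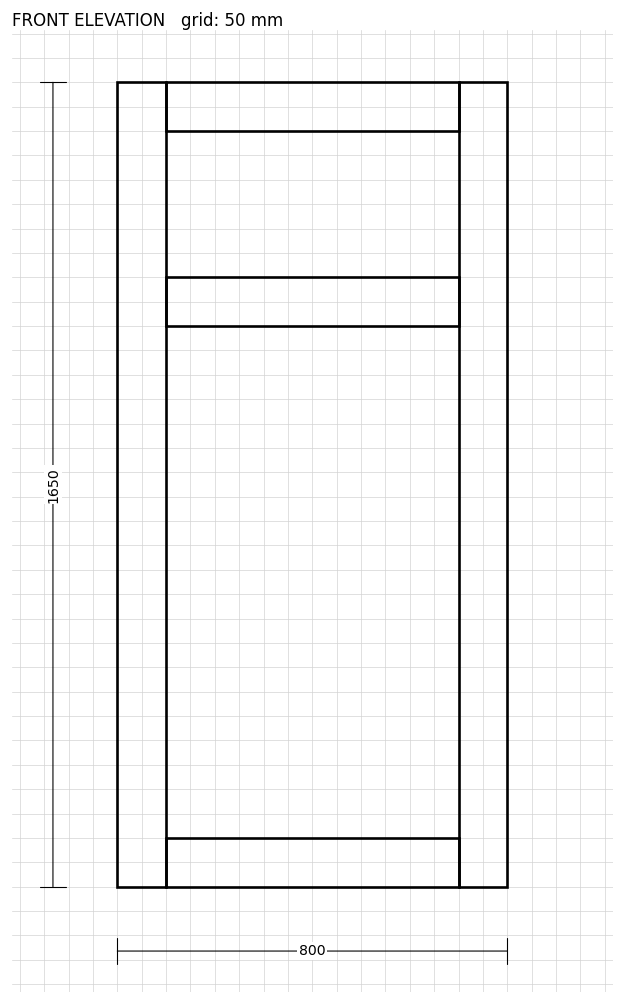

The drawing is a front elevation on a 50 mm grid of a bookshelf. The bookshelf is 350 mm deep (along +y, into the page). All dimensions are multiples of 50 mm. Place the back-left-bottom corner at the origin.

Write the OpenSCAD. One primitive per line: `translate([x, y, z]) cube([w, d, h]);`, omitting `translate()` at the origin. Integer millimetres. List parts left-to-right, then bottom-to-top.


cube([100, 350, 1650]);
translate([100, 0, 0]) cube([600, 350, 100]);
translate([100, 0, 1150]) cube([600, 350, 100]);
translate([100, 0, 1550]) cube([600, 350, 100]);
translate([700, 0, 0]) cube([100, 350, 1650]);


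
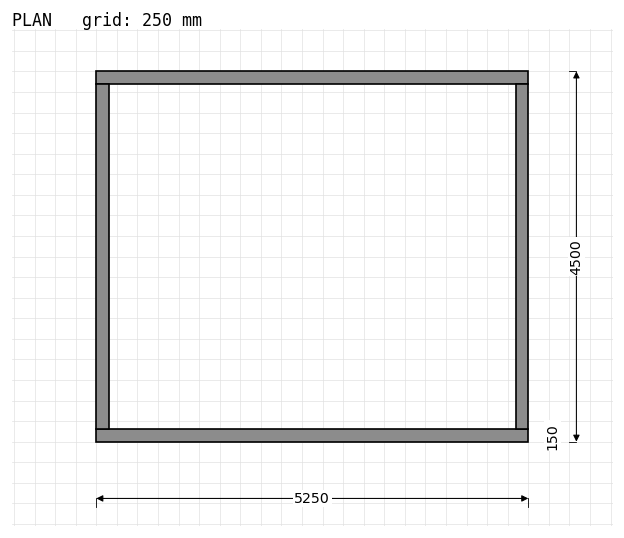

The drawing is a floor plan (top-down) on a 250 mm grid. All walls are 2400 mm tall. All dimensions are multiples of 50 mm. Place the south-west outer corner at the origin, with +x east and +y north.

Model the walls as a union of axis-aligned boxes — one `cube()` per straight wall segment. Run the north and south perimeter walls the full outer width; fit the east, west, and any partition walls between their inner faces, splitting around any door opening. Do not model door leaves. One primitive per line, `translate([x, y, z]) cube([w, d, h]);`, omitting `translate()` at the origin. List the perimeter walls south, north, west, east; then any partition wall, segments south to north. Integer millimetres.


cube([5250, 150, 2400]);
translate([0, 4350, 0]) cube([5250, 150, 2400]);
translate([0, 150, 0]) cube([150, 4200, 2400]);
translate([5100, 150, 0]) cube([150, 4200, 2400]);


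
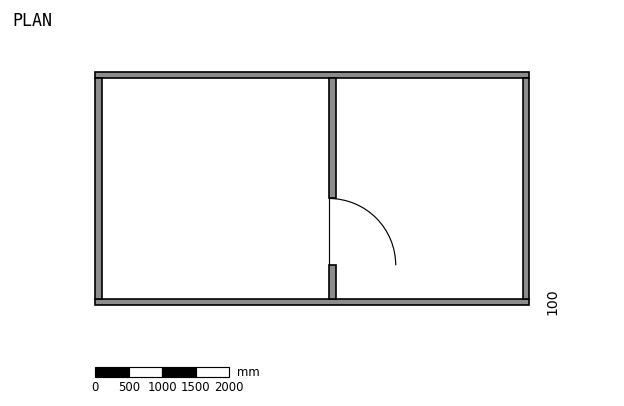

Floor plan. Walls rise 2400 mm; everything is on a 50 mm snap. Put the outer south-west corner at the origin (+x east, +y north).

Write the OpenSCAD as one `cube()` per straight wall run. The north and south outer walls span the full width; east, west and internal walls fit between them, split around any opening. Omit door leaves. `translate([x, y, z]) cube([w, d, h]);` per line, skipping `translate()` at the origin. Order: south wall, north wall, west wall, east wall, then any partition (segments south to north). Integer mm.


cube([6500, 100, 2400]);
translate([0, 3400, 0]) cube([6500, 100, 2400]);
translate([0, 100, 0]) cube([100, 3300, 2400]);
translate([6400, 100, 0]) cube([100, 3300, 2400]);
translate([3500, 100, 0]) cube([100, 500, 2400]);
translate([3500, 1600, 0]) cube([100, 1800, 2400]);


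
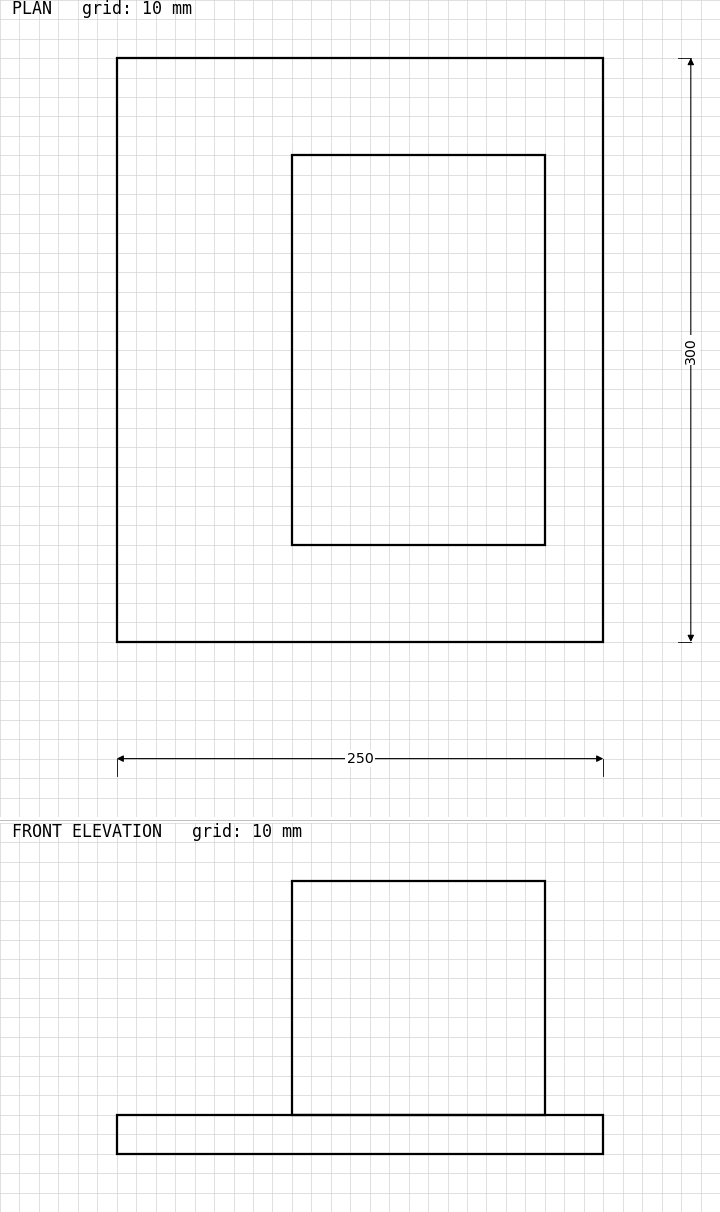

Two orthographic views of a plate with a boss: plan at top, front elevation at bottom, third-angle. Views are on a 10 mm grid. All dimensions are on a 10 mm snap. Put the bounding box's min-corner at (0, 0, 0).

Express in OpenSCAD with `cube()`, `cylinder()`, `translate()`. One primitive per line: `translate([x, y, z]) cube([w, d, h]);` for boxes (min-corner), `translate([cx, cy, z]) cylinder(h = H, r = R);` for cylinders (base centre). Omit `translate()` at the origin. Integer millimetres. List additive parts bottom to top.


cube([250, 300, 20]);
translate([90, 50, 20]) cube([130, 200, 120]);
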